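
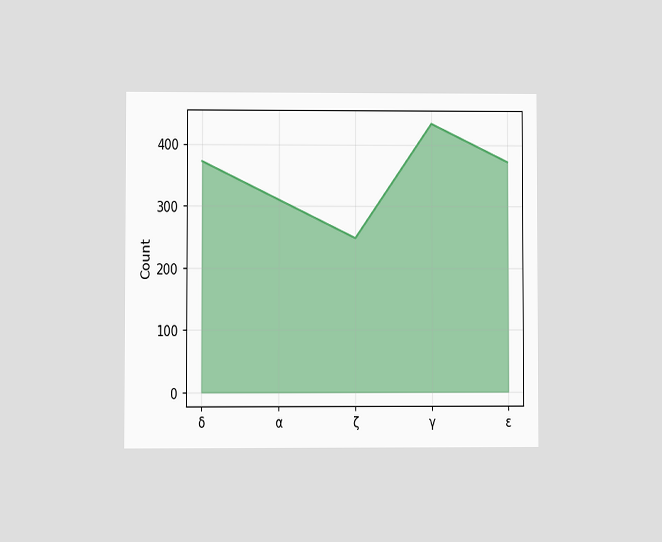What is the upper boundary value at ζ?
248

The chart is viewed at a slight angle. At ζ the upper boundary is at 248.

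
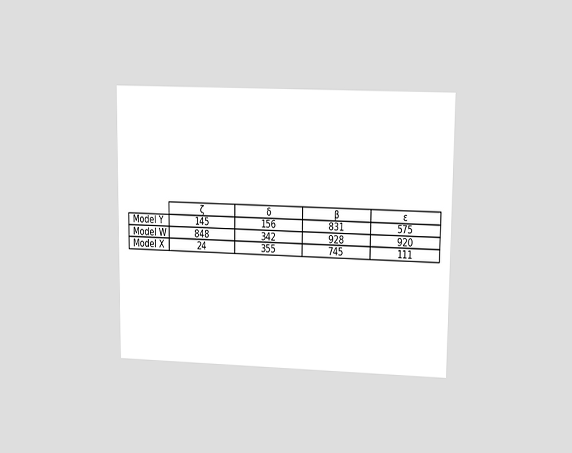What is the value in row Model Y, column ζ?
145

The chart is viewed at a slight angle. The (Model Y, ζ) cell reads 145.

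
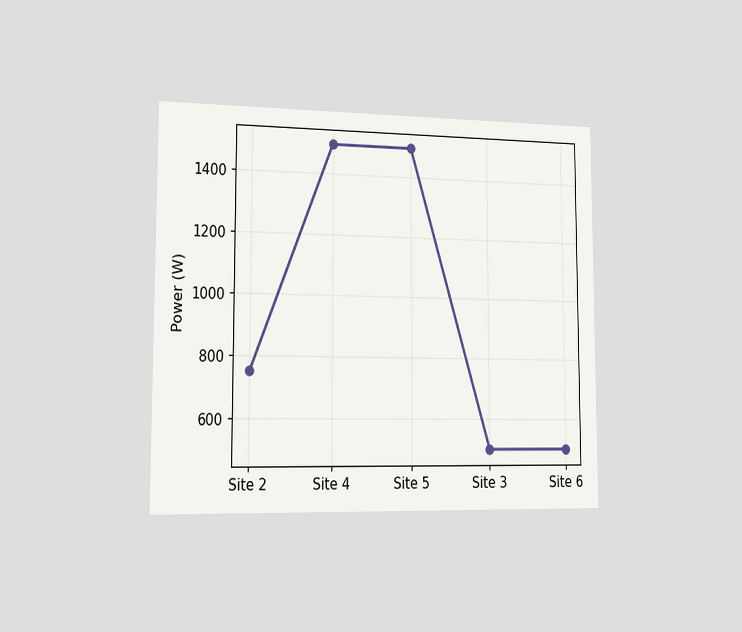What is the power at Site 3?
500W

The chart is viewed slightly from the left. At Site 3, the line is at 500W.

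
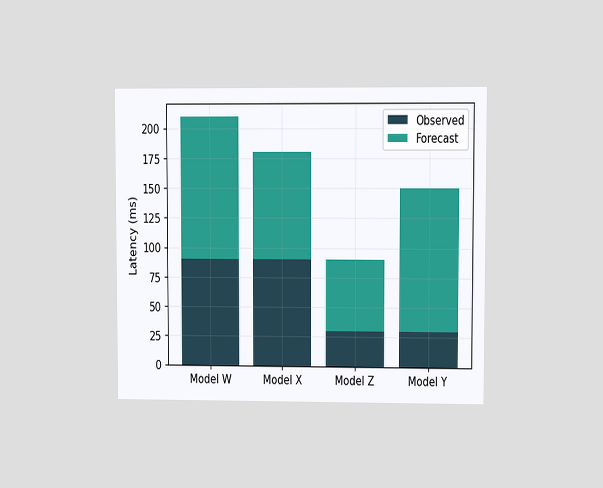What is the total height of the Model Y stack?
The chart is viewed at a slight angle. The Model Y stack's top reaches 150ms on the y-axis.

150ms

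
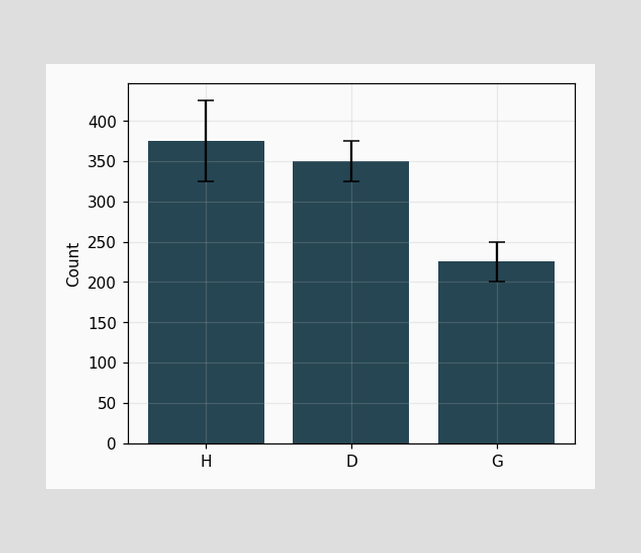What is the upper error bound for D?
The D bar's upper whisker reaches 375.

375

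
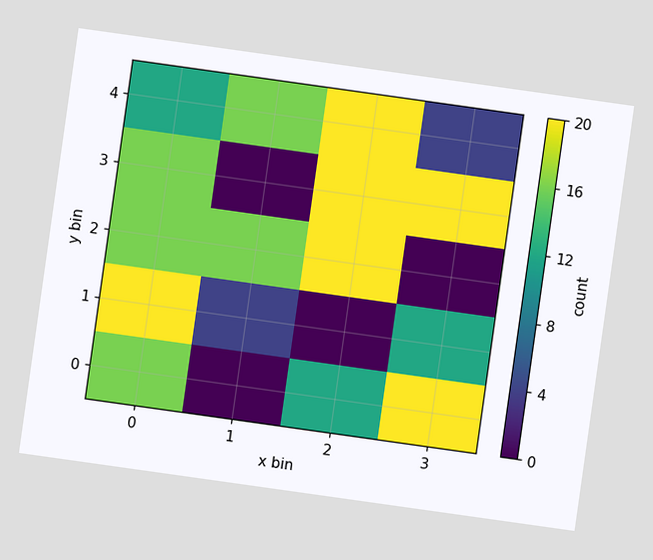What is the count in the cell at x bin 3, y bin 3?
20

The chart is tilted about 8° clockwise. Matching the cell (3, 3) against the colorbar gives 20.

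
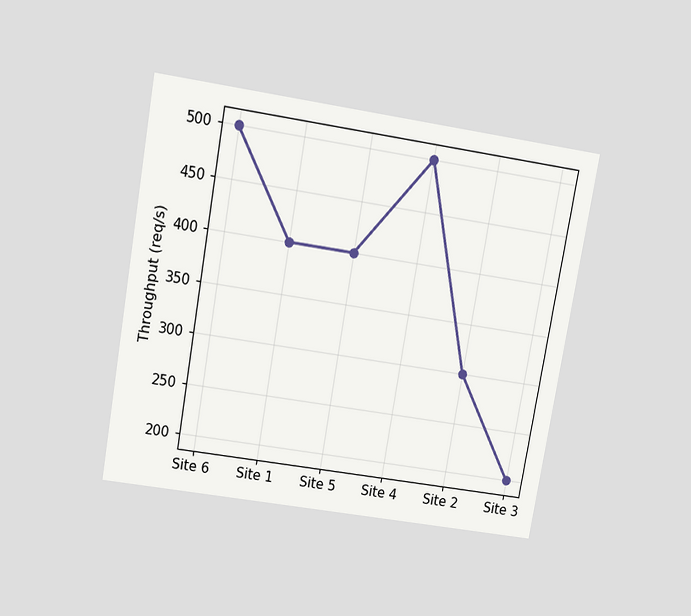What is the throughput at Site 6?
The chart is tilted about 10° clockwise and viewed slightly from above. At Site 6, the line is at 500req/s.

500req/s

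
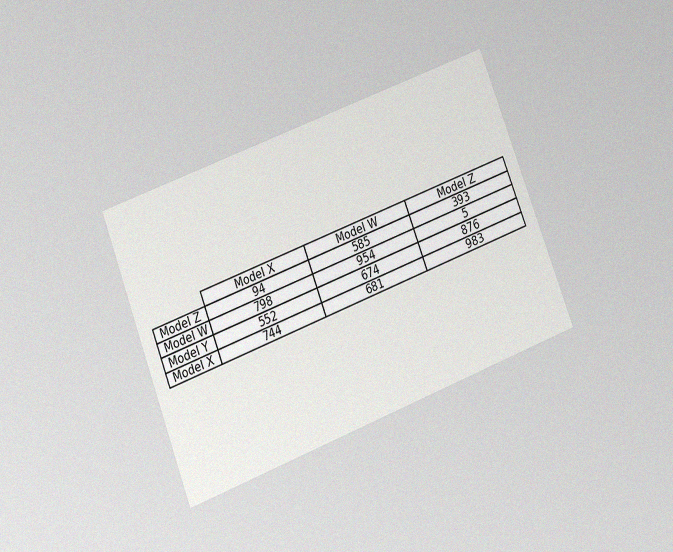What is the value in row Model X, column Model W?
The chart is tilted about 21° counter-clockwise and viewed slightly from below, with some photo noise. The (Model X, Model W) cell reads 681.

681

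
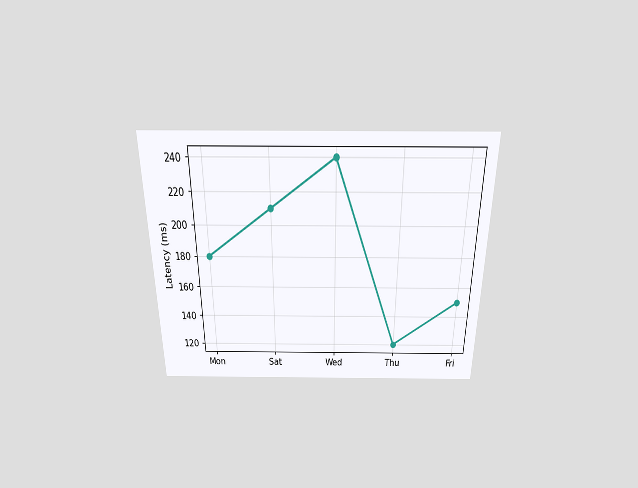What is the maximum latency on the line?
The chart is viewed slightly from above. The highest point is at Wed, and reading across to the y-axis gives 240ms.

240ms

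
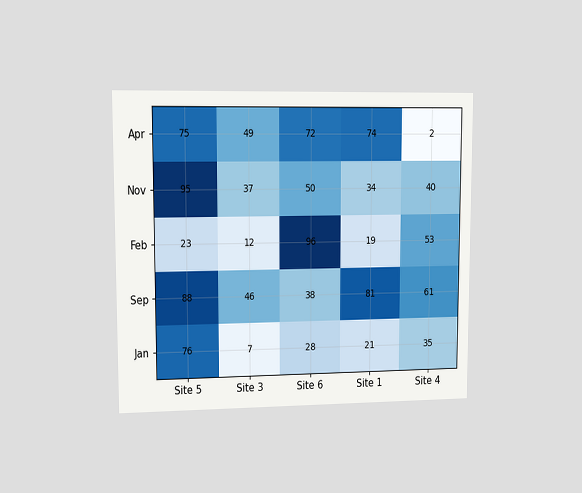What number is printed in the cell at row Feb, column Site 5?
The chart is viewed at a slight angle. The (Feb, Site 5) cell reads 23.

23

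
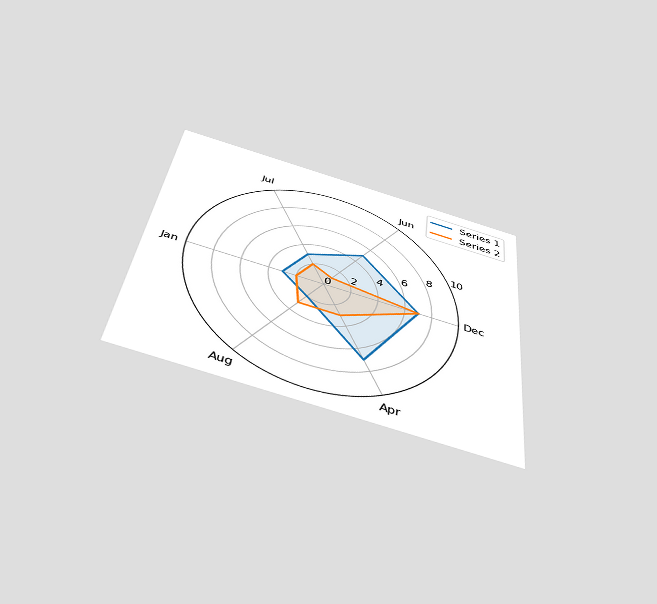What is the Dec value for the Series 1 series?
The chart is tilted about 6° clockwise and viewed slightly from below. On the Dec axis, Series 1 reaches 7.

7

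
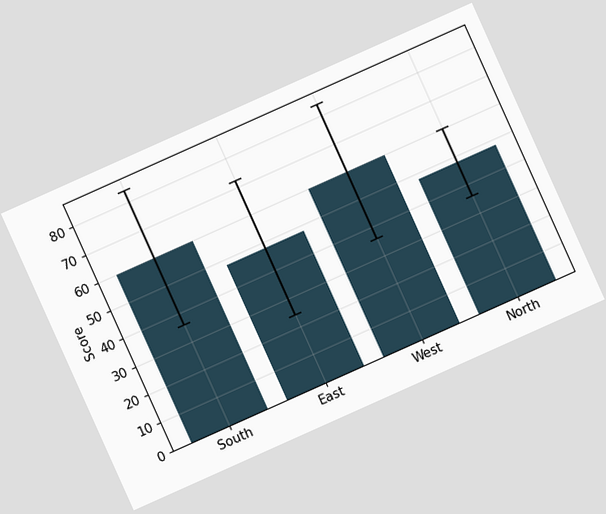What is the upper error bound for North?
60

The chart is tilted about 24° counter-clockwise. The North bar's upper whisker reaches 60.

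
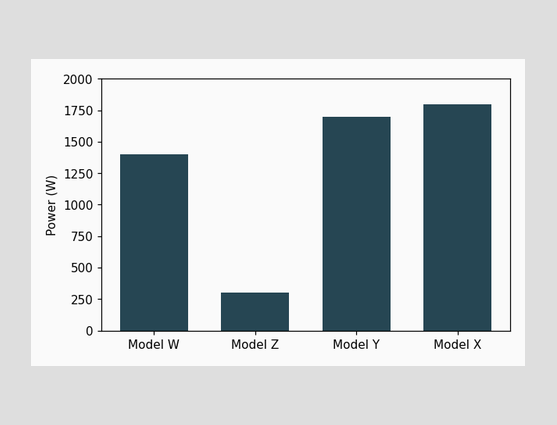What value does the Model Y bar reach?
1700W

Reading along the chart's y-axis, the Model Y bar reaches 1700W.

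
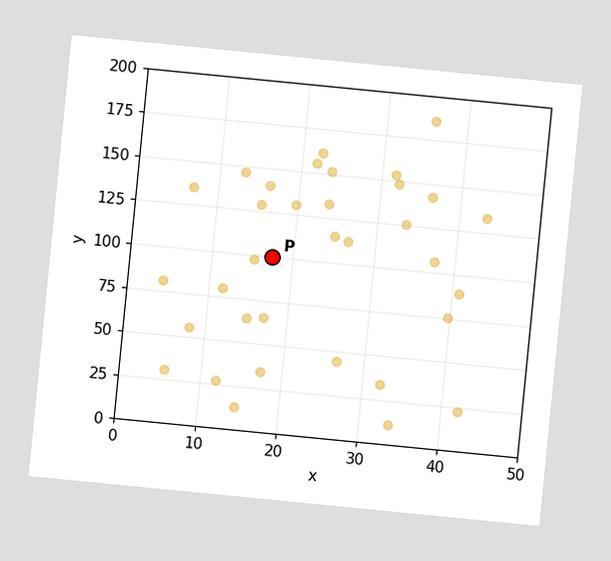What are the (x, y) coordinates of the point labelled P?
(17.5, 100)

The chart is tilted about 6° clockwise. Following the gridlines from P to each axis, P sits at (17.5, 100).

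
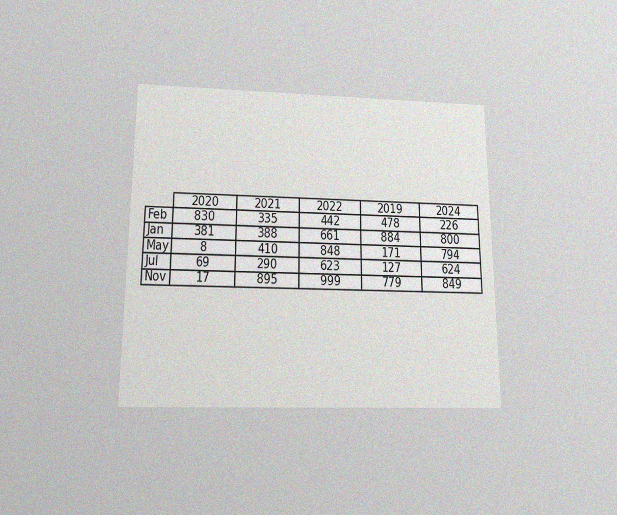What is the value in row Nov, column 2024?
849

The chart is viewed slightly from below, with some photo noise. The (Nov, 2024) cell reads 849.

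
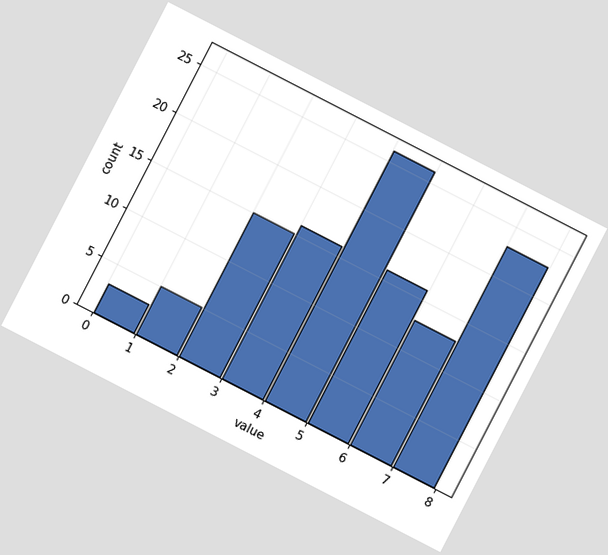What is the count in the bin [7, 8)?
The chart is tilted about 27° clockwise. The [7, 8) bin has height 23.

23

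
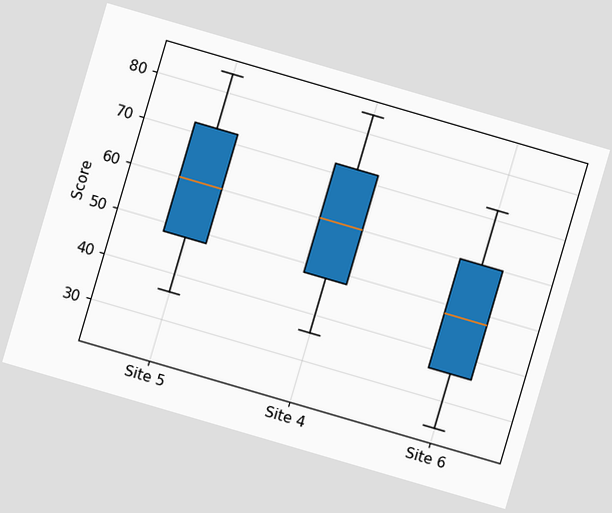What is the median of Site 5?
60

The chart is tilted about 16° clockwise. The median line in the Site 5 box sits at 60.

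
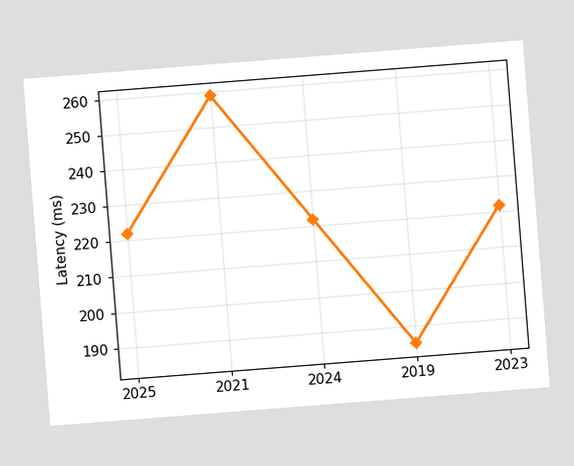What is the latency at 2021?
259ms

The chart is tilted about 4° counter-clockwise. At 2021, the line is at 259ms.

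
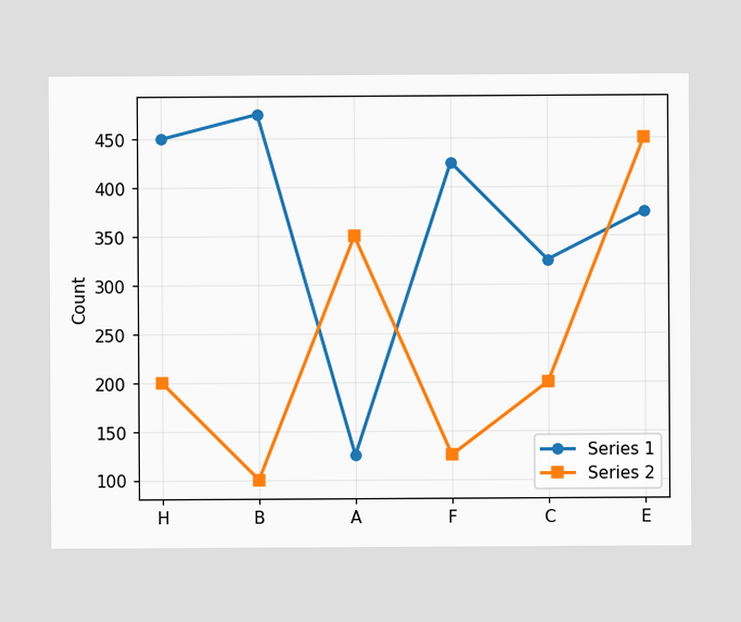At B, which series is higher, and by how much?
At B, Series 1 sits above the other line by 375.

Series 1, by 375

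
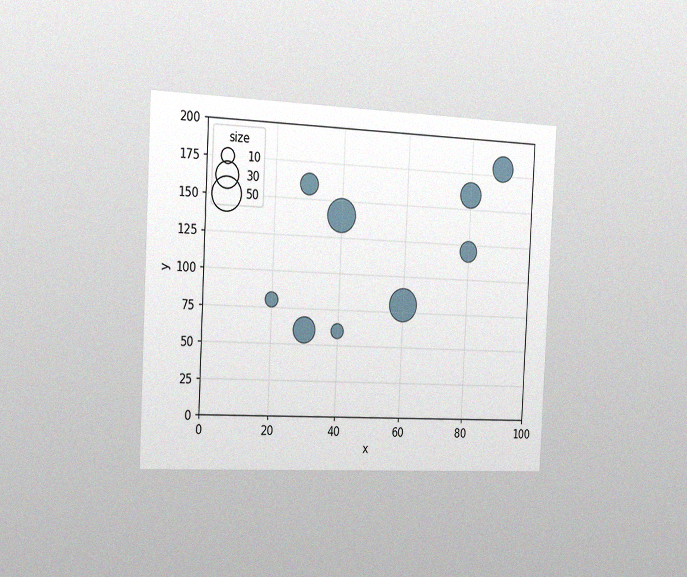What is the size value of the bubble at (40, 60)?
10

The chart is tilted about 3° clockwise and viewed slightly from the left, with some photo noise. Matching the bubble at (40, 60) against the size legend gives 10.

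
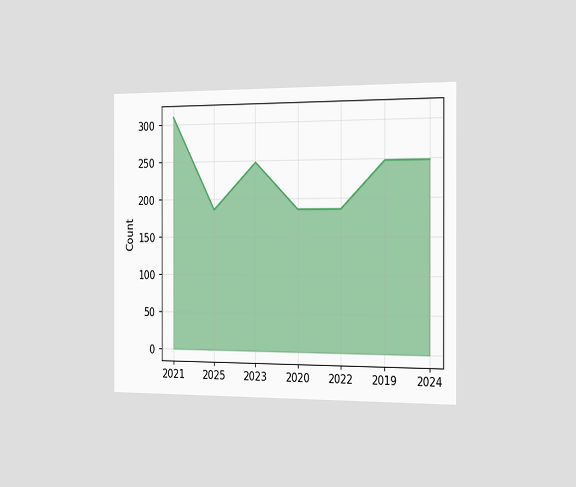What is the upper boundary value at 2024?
The chart is viewed slightly from the right. At 2024 the upper boundary is at 248.

248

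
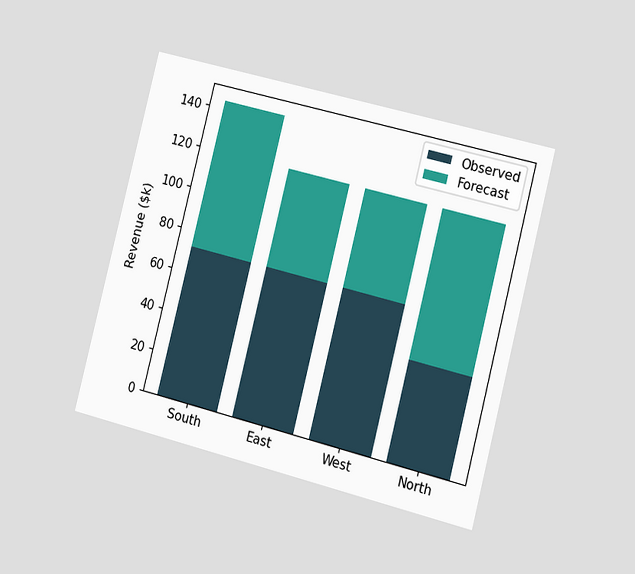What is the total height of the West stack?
$120k

The chart is tilted about 14° clockwise and viewed slightly from the right. The West stack's top reaches $120k on the y-axis.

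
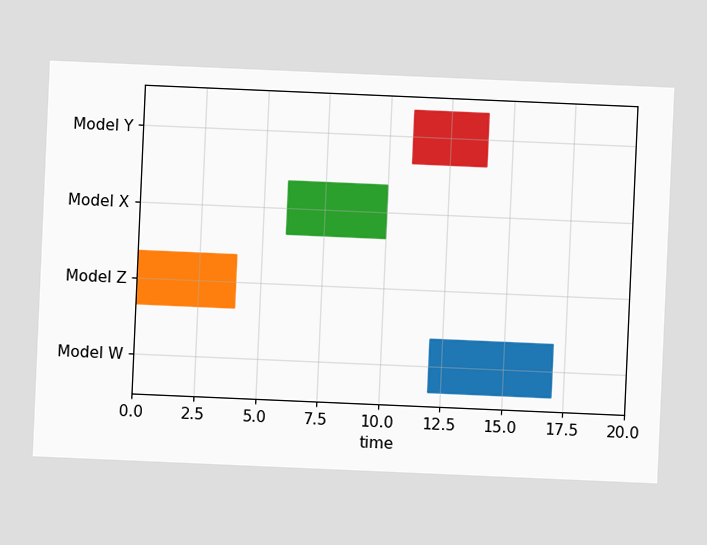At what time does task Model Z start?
The chart is tilted about 2° clockwise. The Model Z bar begins at t=0.

0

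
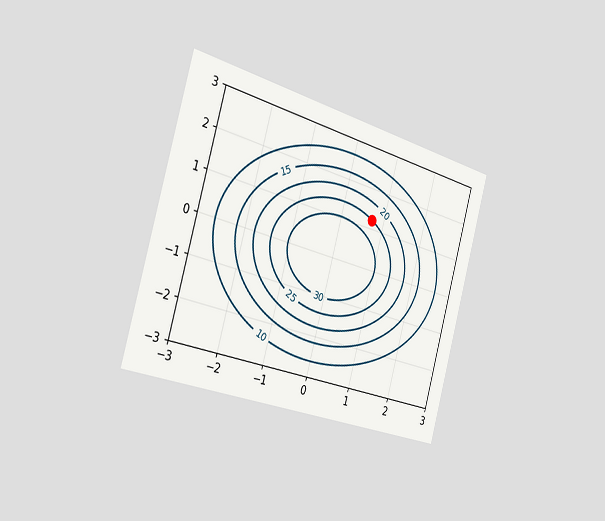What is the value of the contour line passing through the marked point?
The chart is tilted about 16° clockwise and viewed slightly from the left. The marked point sits on the contour labelled 25.

25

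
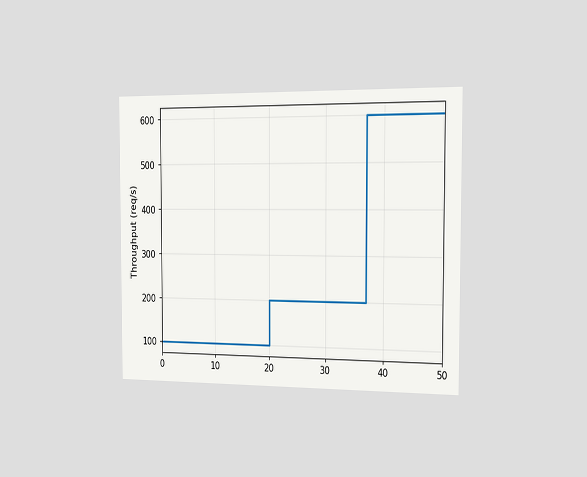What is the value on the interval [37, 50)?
The chart is viewed slightly from the right. On [37, 50) the step sits at 600req/s.

600req/s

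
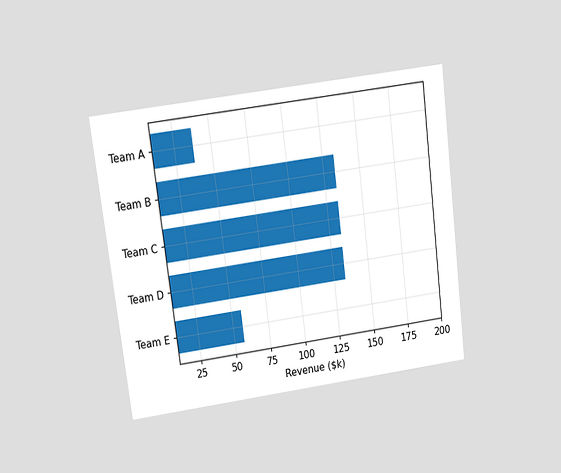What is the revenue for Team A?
$38k

The chart is tilted about 7° counter-clockwise and viewed at a slight angle. Reading along the chart's x-axis, the Team A bar reaches $38k.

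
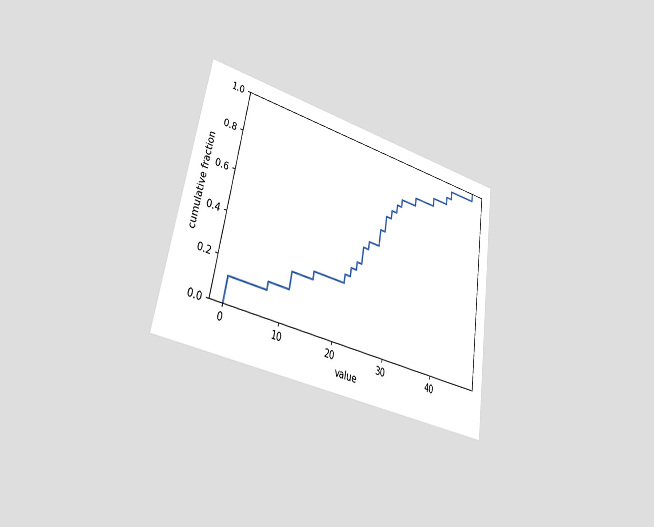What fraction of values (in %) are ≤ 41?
The chart is tilted about 9° clockwise and viewed slightly from the left. At x=41 the ECDF step is at 92%.

92%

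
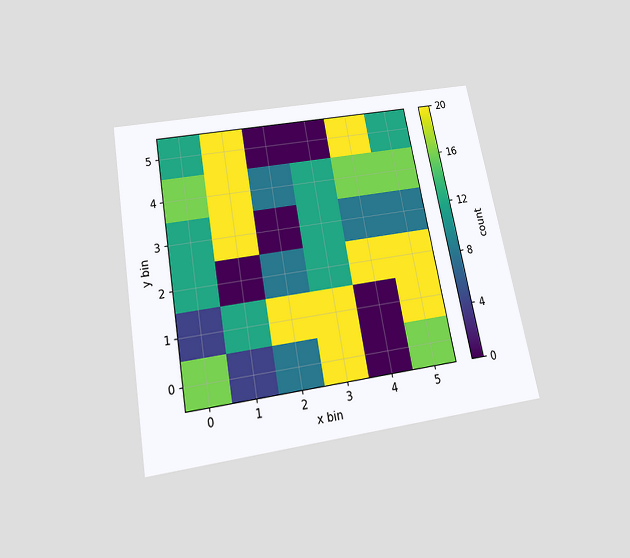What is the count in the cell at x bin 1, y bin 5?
20

The chart is tilted about 10° counter-clockwise and viewed slightly from below. Matching the cell (1, 5) against the colorbar gives 20.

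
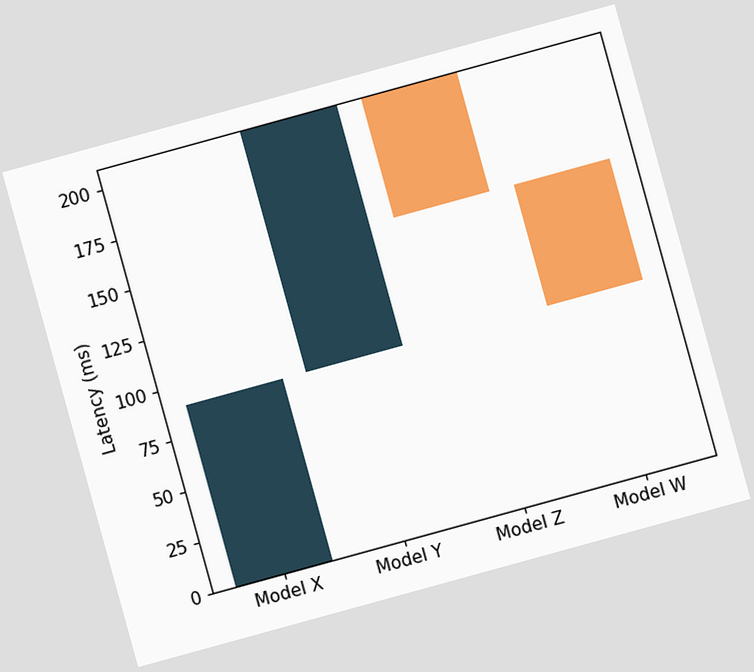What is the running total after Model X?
The chart is tilted about 15° counter-clockwise. After Model X the running total reaches 90ms.

90ms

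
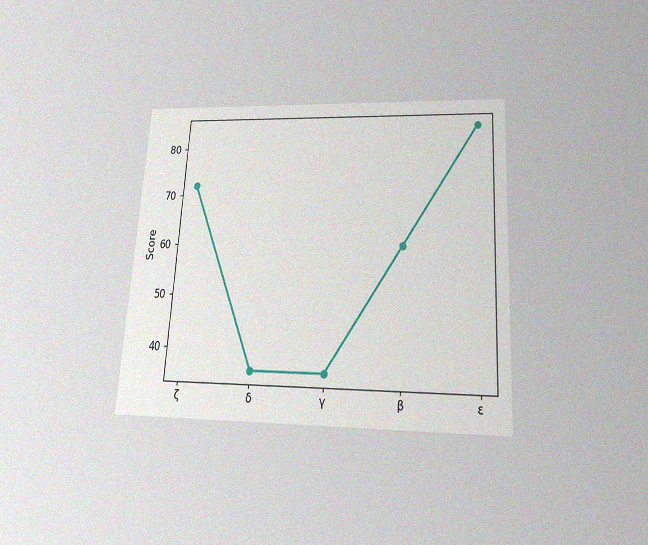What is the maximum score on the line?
84

The chart is tilted about 4° clockwise and viewed slightly from below, with some photo noise. The highest point is at ε, and reading across to the y-axis gives 84.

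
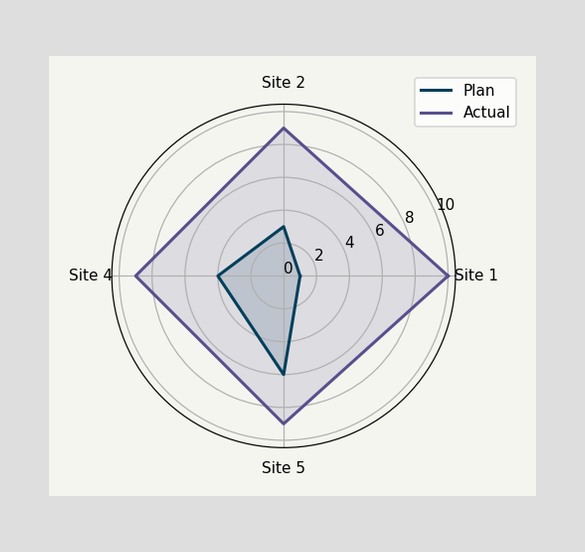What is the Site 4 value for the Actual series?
On the Site 4 axis, Actual reaches 9.

9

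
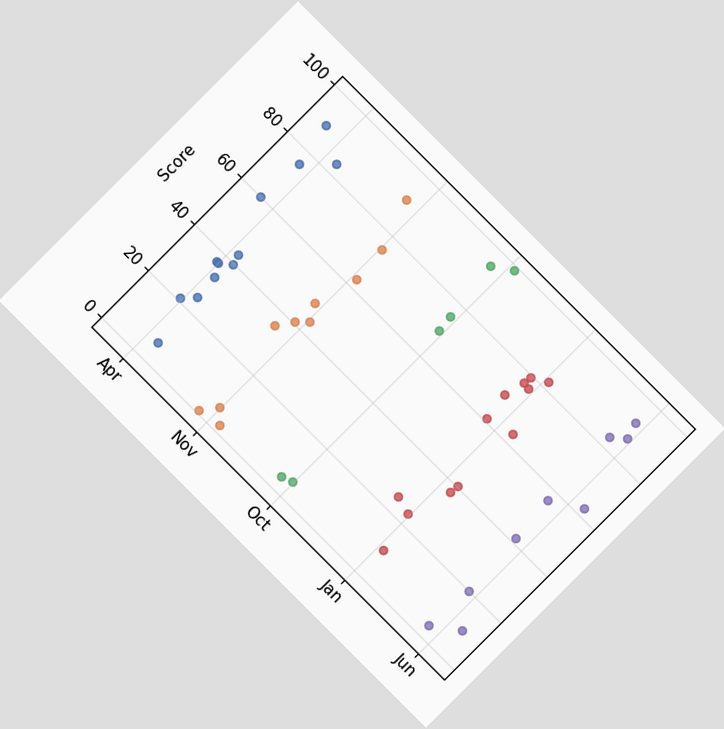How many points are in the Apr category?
12

The chart is tilted about 45° clockwise. Counting the markers in the Apr column gives 12.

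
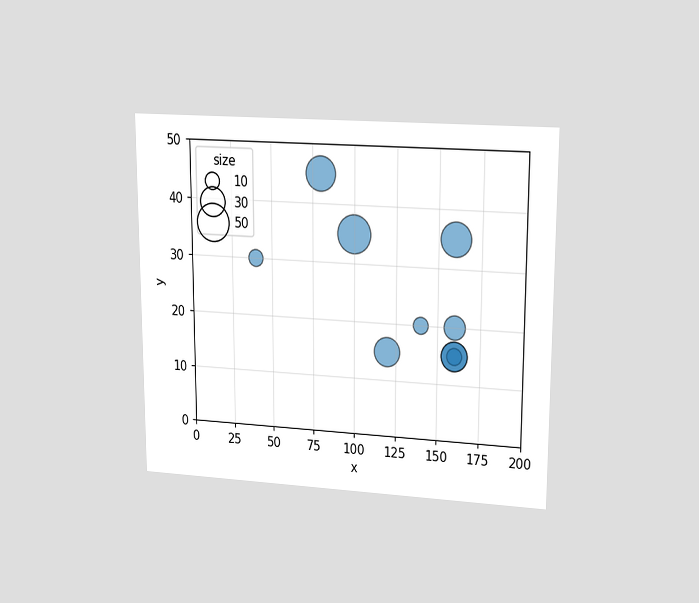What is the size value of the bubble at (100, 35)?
50

The chart is viewed at a slight angle. Matching the bubble at (100, 35) against the size legend gives 50.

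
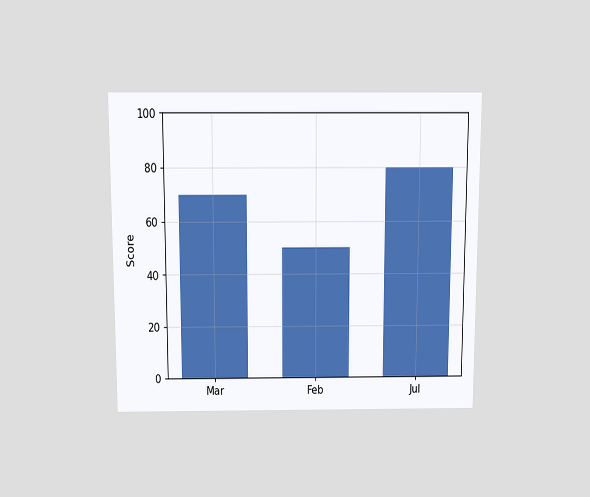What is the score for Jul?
The chart is viewed slightly from above. Reading along the chart's y-axis, the Jul bar reaches 80.

80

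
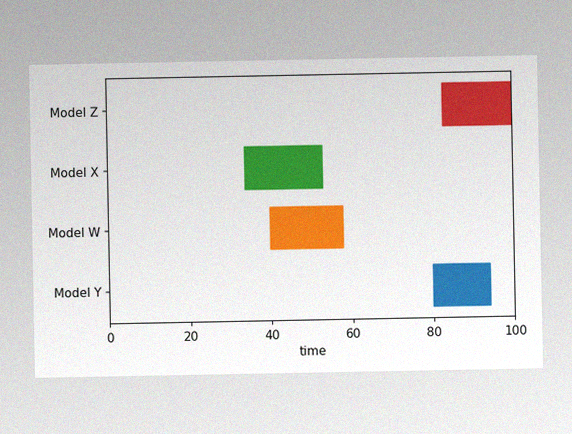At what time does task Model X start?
The image has some photo noise and uneven lighting. The Model X bar begins at t=34.

34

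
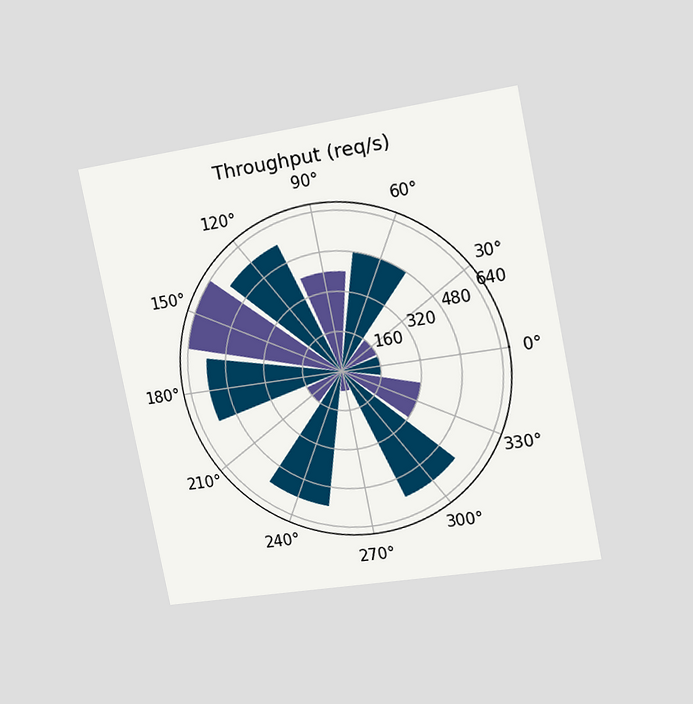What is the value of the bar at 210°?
The chart is tilted about 11° counter-clockwise and viewed slightly from the right. The bar at 210° reaches 160req/s on the radial axis.

160req/s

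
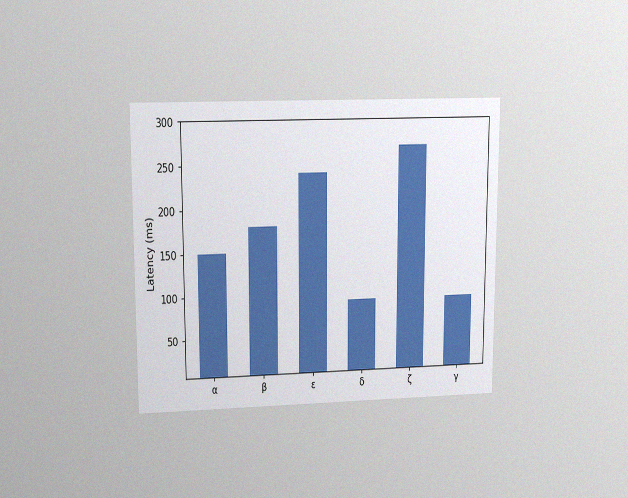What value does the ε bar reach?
240ms

The chart is viewed at a slight angle, with some photo noise. Reading along the chart's y-axis, the ε bar reaches 240ms.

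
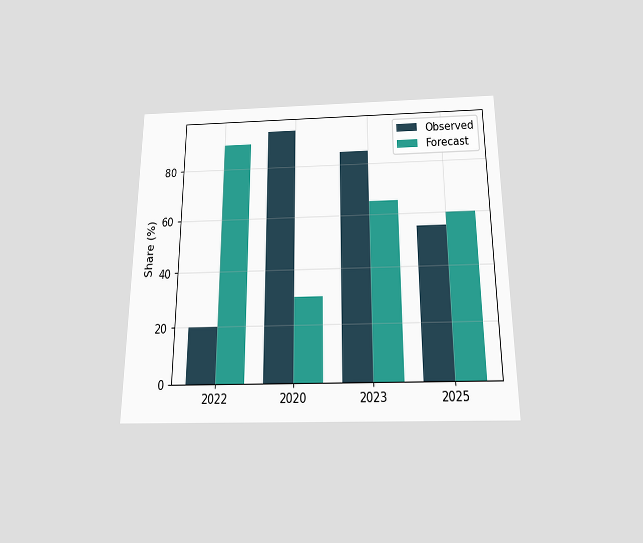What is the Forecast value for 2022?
90%

The chart is viewed slightly from below. The Forecast bar at 2022 reaches 90% on the y-axis.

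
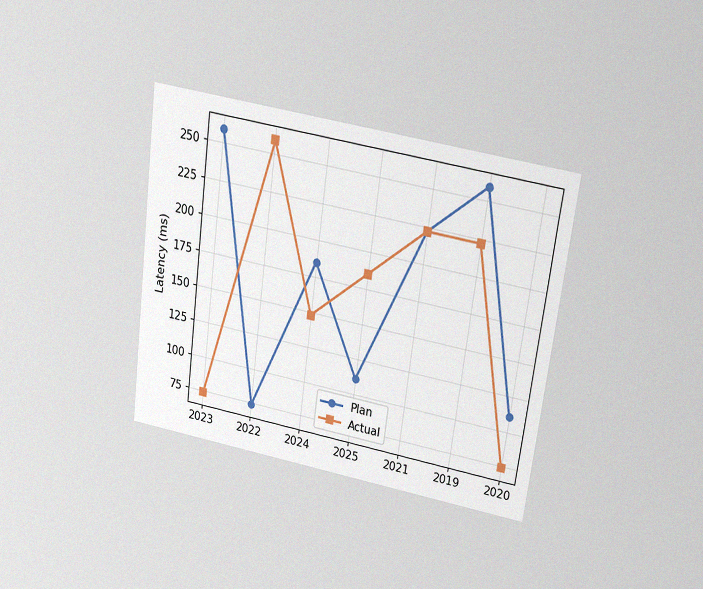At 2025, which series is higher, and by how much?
The chart is tilted about 7° clockwise and viewed slightly from above, with some photo noise. At 2025, Actual sits above the other line by 74ms.

Actual, by 74ms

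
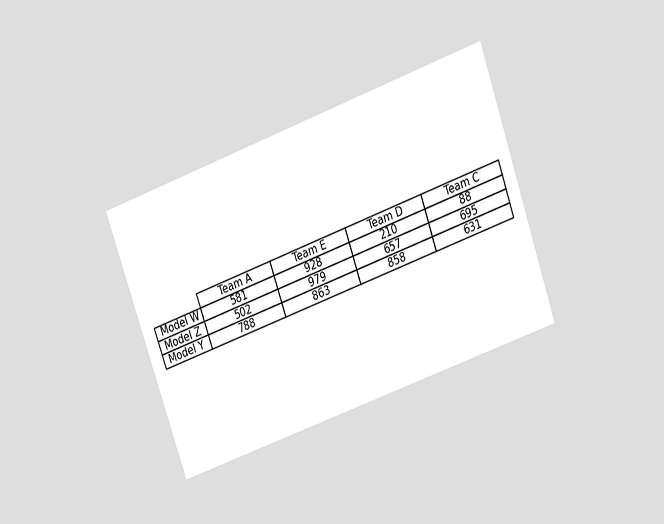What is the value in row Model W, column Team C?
88

The chart is tilted about 20° counter-clockwise and viewed slightly from above. The (Model W, Team C) cell reads 88.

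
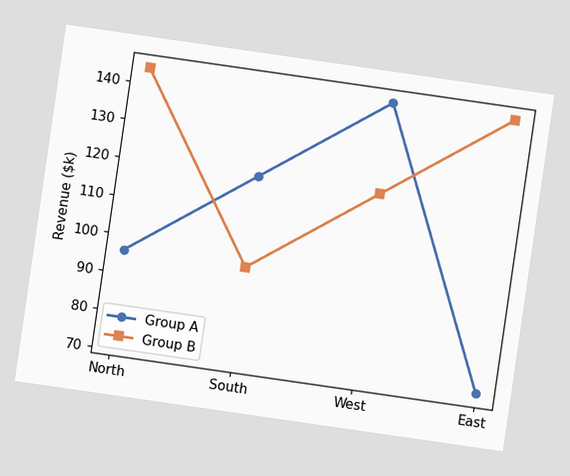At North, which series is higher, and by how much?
Group B, by $48k

The chart is tilted about 8° clockwise. At North, Group B sits above the other line by $48k.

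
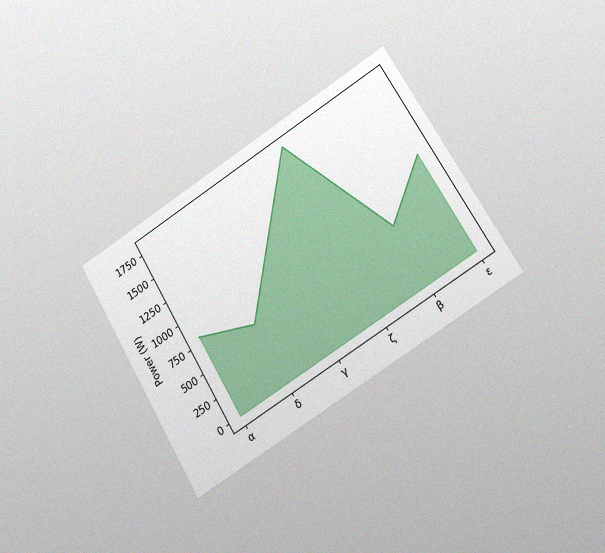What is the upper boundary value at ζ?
The chart is tilted about 31° counter-clockwise and viewed slightly from the right, with some photo noise. At ζ the upper boundary is at 1800W.

1800W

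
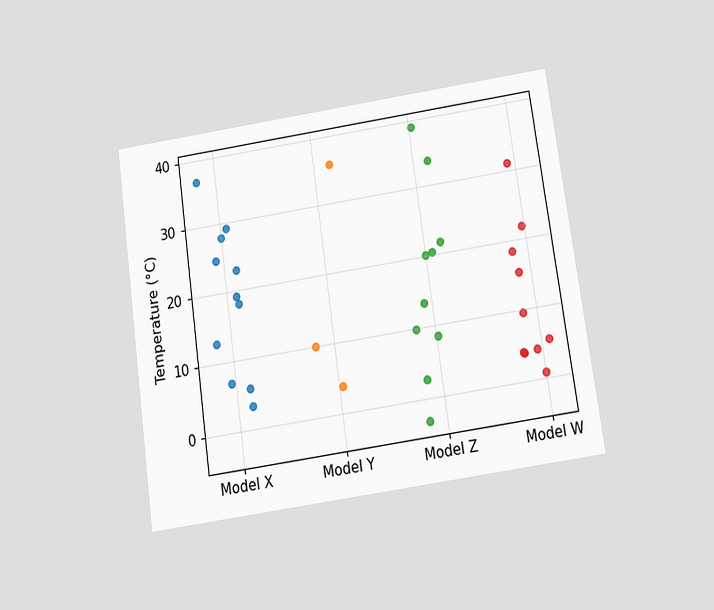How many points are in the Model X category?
The chart is tilted about 8° counter-clockwise and viewed slightly from below. Counting the markers in the Model X column gives 11.

11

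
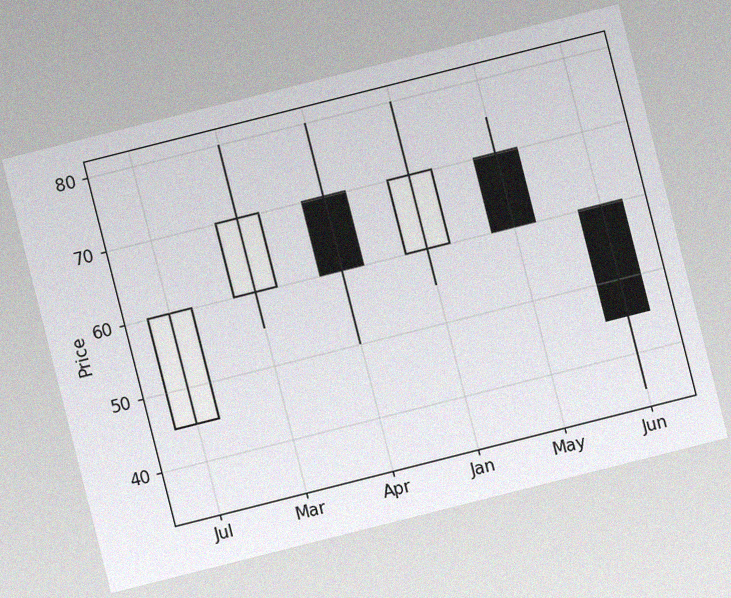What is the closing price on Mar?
70

The chart is tilted about 14° counter-clockwise, with some photo noise. The Mar candle closes at 70.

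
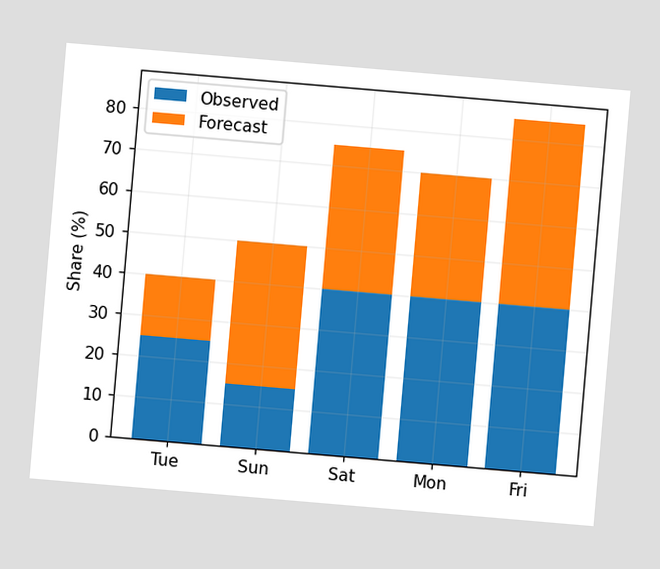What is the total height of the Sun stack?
50%

The chart is tilted about 5° clockwise. The Sun stack's top reaches 50% on the y-axis.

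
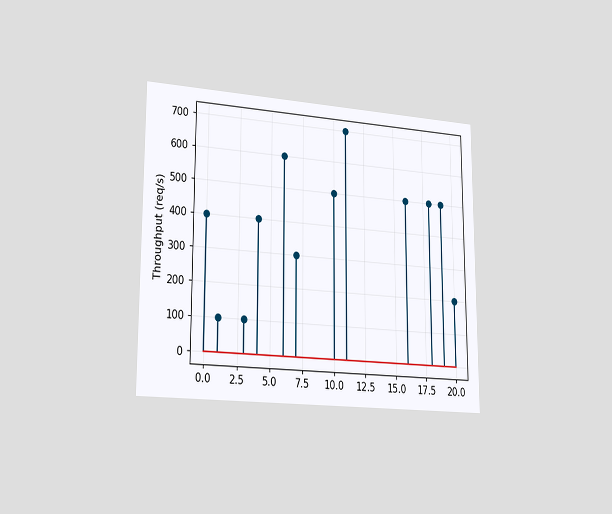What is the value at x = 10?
500req/s

The chart is viewed slightly from the left. The stem at x=10 reaches 500req/s.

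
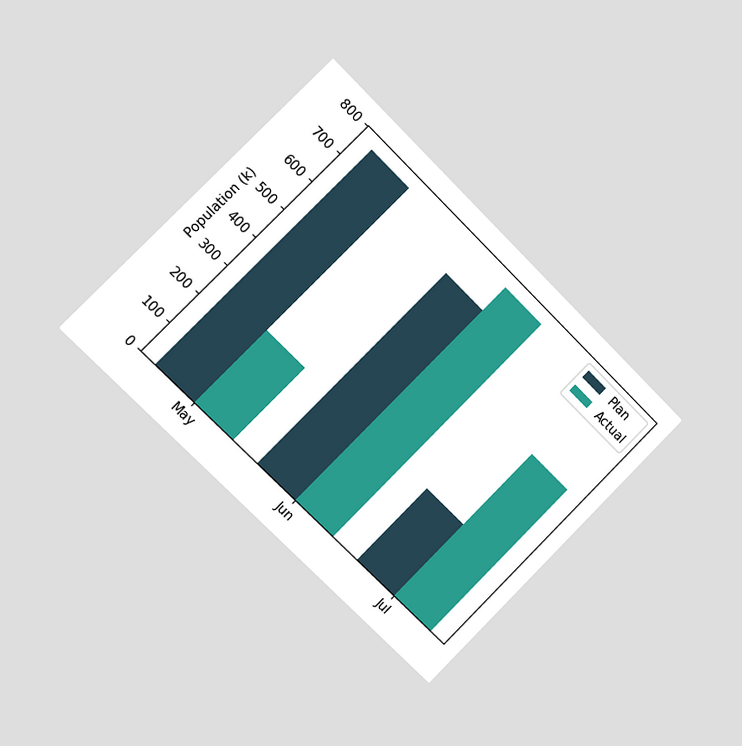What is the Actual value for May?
255k

The chart is tilted about 45° clockwise and viewed slightly from the left. The Actual bar at May reaches 255k on the y-axis.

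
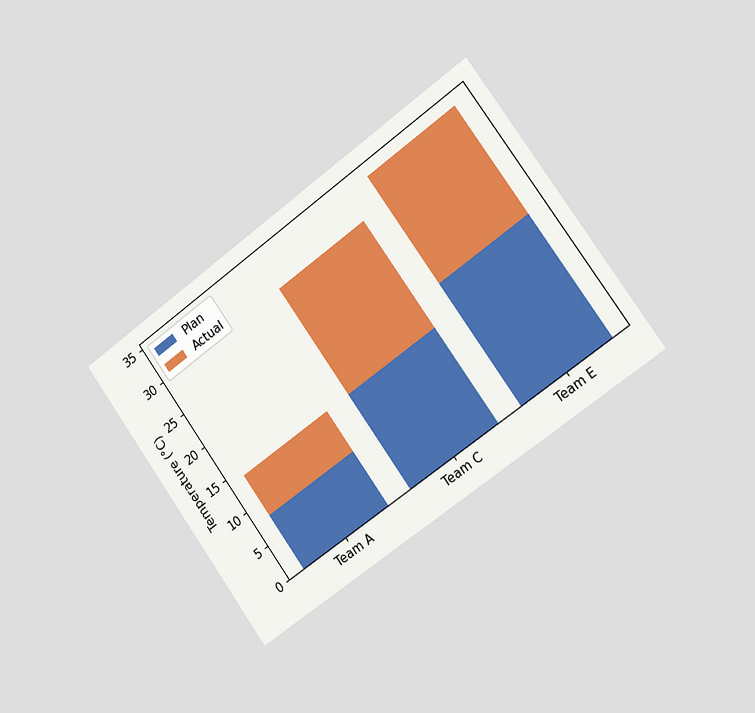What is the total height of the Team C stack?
The chart is tilted about 36° counter-clockwise and viewed slightly from the right. The Team C stack's top reaches 30°C on the y-axis.

30°C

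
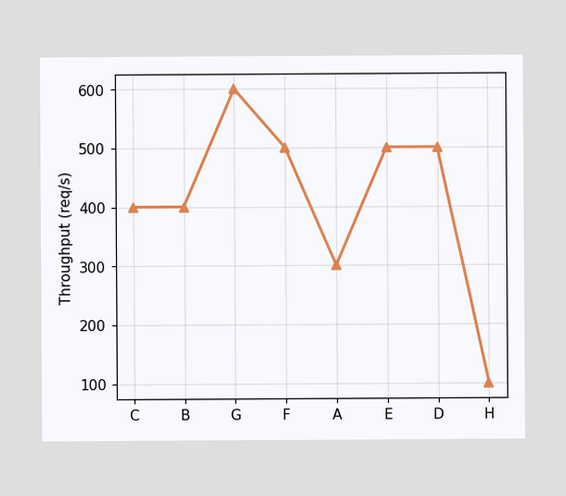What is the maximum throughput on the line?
The highest point is at G, and reading across to the y-axis gives 600req/s.

600req/s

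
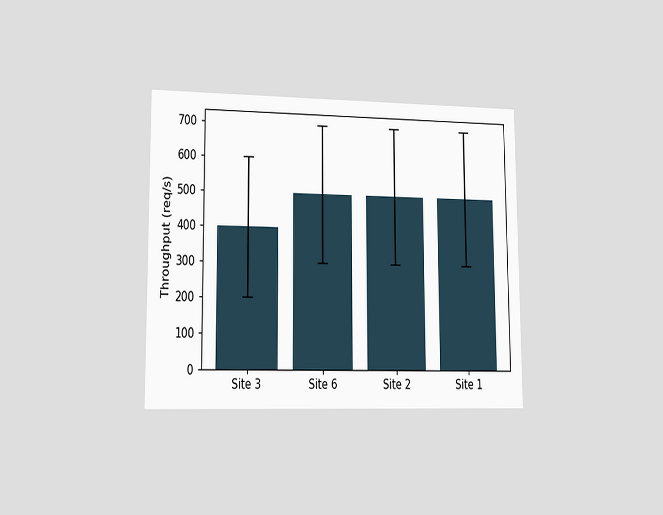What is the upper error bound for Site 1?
700req/s

The chart is viewed slightly from the left. The Site 1 bar's upper whisker reaches 700req/s.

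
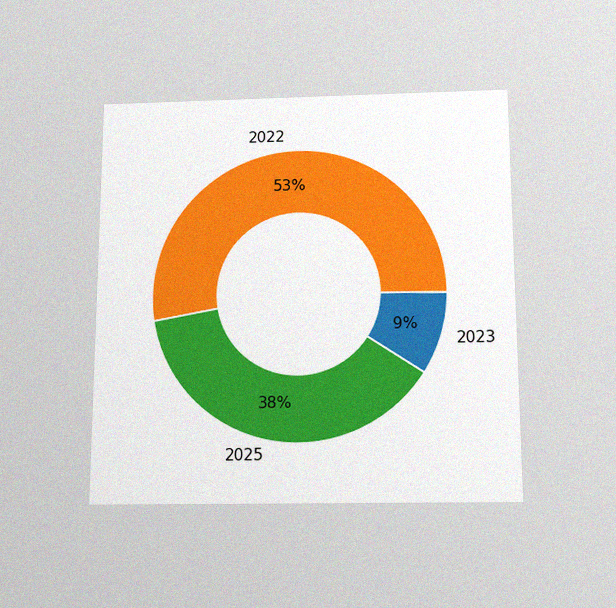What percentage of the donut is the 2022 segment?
The chart is viewed slightly from below, with some photo noise. The 2022 segment takes up 53% of the ring.

53%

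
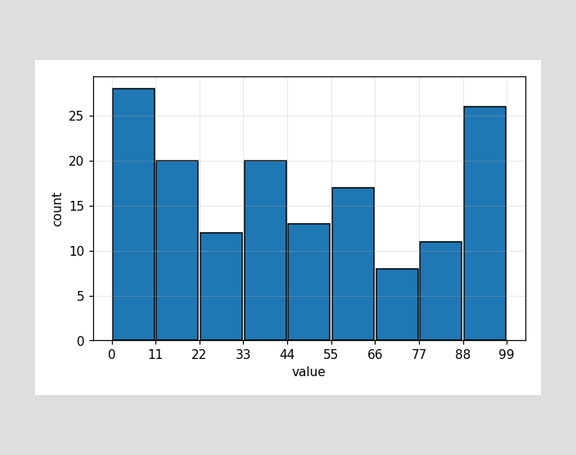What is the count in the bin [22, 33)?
The [22, 33) bin has height 12.

12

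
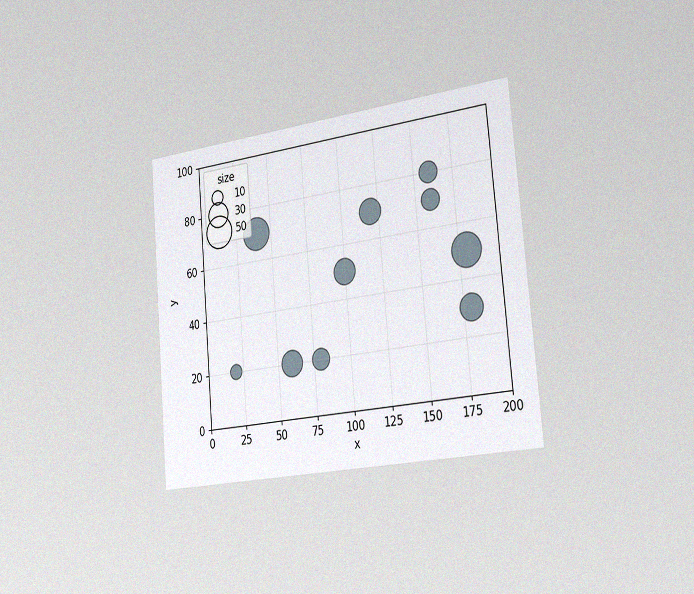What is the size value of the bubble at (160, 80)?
20

The chart is tilted about 5° counter-clockwise and viewed slightly from the right, with some photo noise. Matching the bubble at (160, 80) against the size legend gives 20.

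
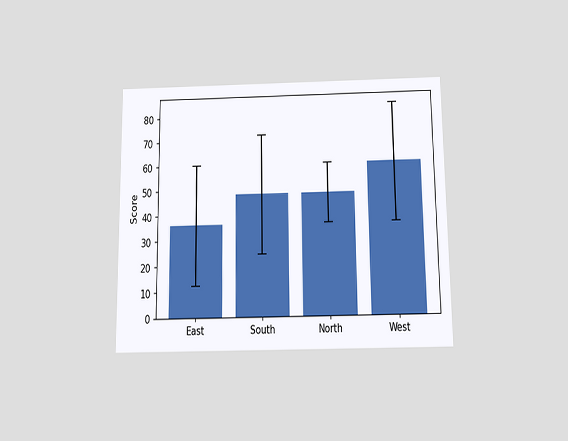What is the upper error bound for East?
The chart is viewed slightly from below. The East bar's upper whisker reaches 60.

60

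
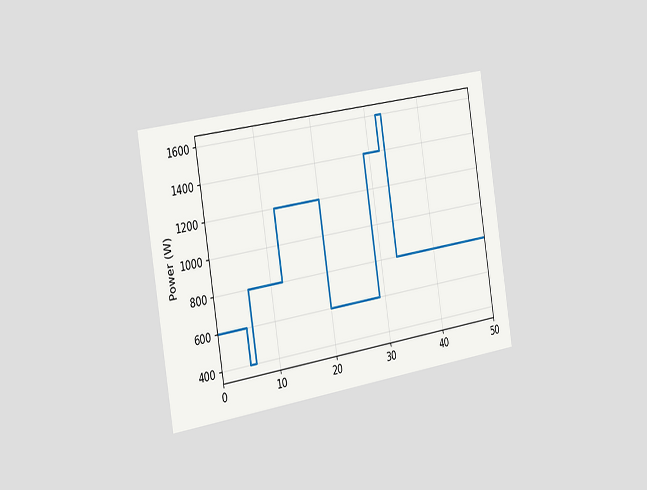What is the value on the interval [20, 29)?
600W

The chart is tilted about 9° counter-clockwise and viewed slightly from the left. On [20, 29) the step sits at 600W.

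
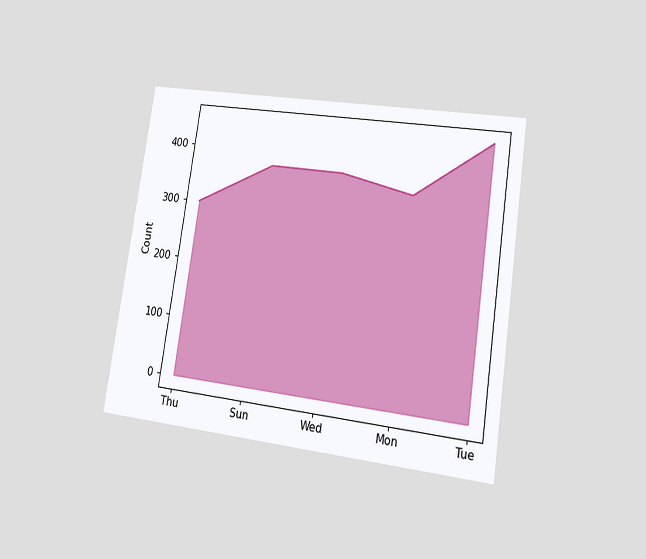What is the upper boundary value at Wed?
375

The chart is tilted about 8° clockwise and viewed at a slight angle. At Wed the upper boundary is at 375.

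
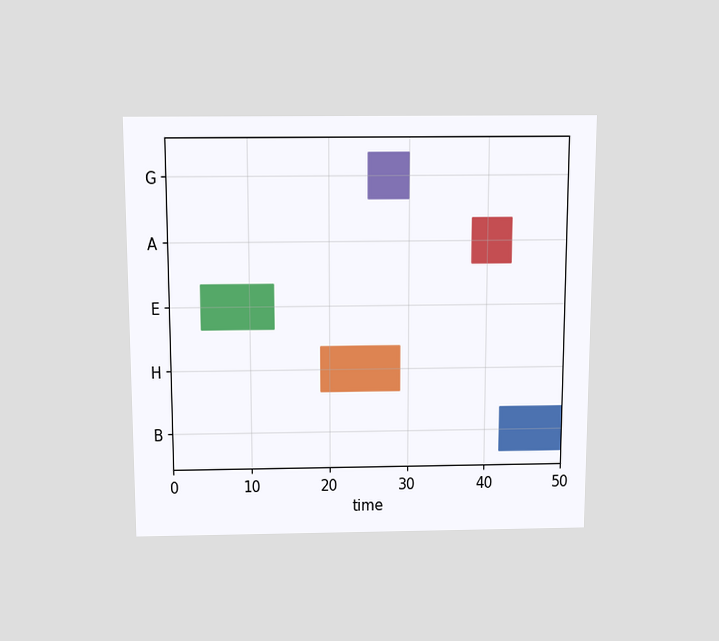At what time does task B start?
The chart is viewed slightly from above. The B bar begins at t=42.

42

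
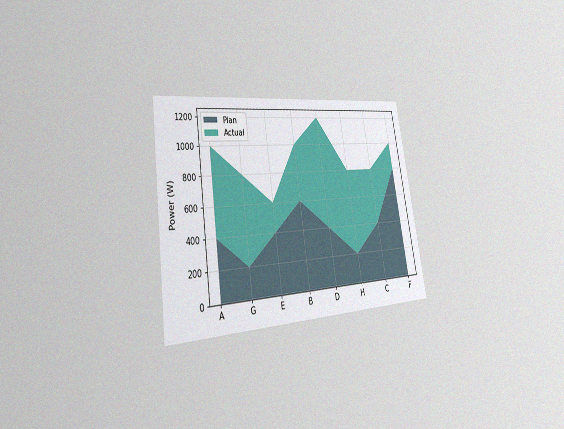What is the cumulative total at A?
The chart is tilted about 9° counter-clockwise and viewed slightly from the left, with some photo noise. The stacked total at A reaches 1000W.

1000W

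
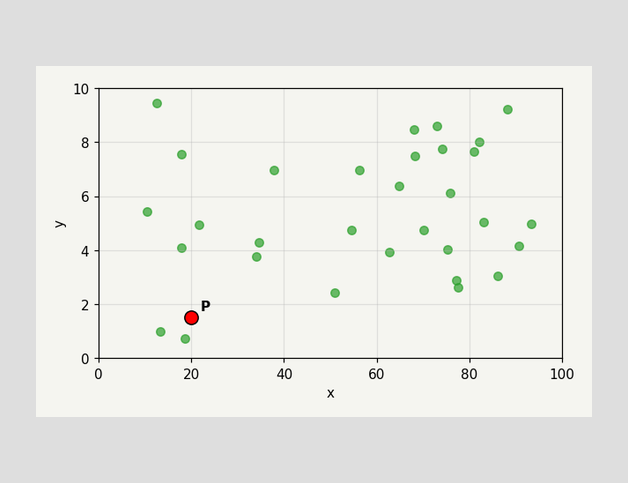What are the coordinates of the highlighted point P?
(20, 1.5)

Following the gridlines from P to each axis, P sits at (20, 1.5).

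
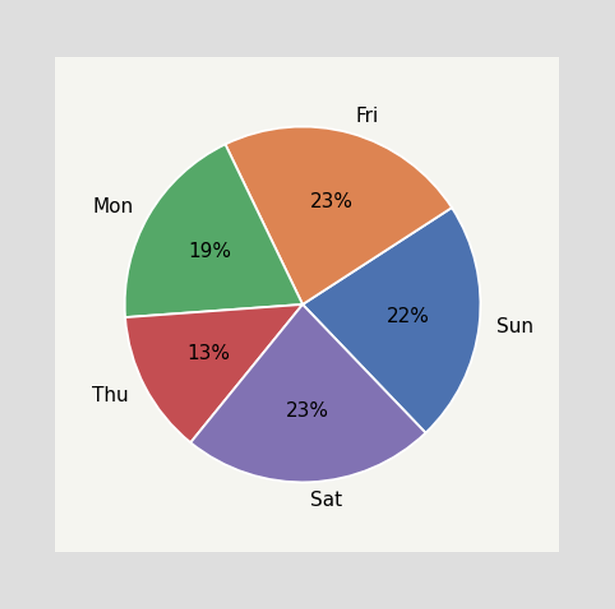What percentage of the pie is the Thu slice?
13%

The Thu slice takes up 13% of the pie.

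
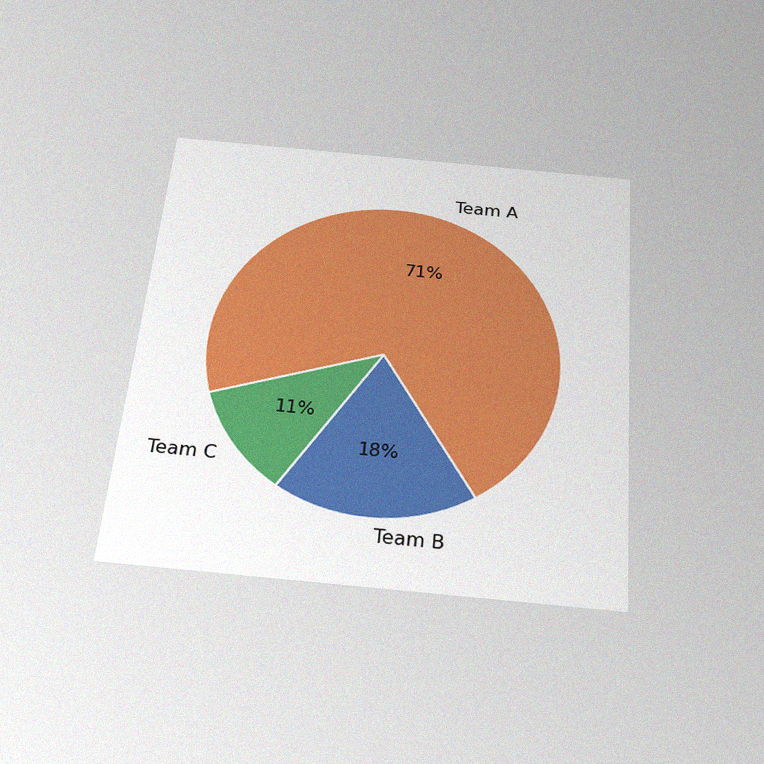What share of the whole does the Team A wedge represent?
The chart is tilted about 5° clockwise and viewed slightly from below, with some photo noise. The Team A slice takes up 71% of the pie.

71%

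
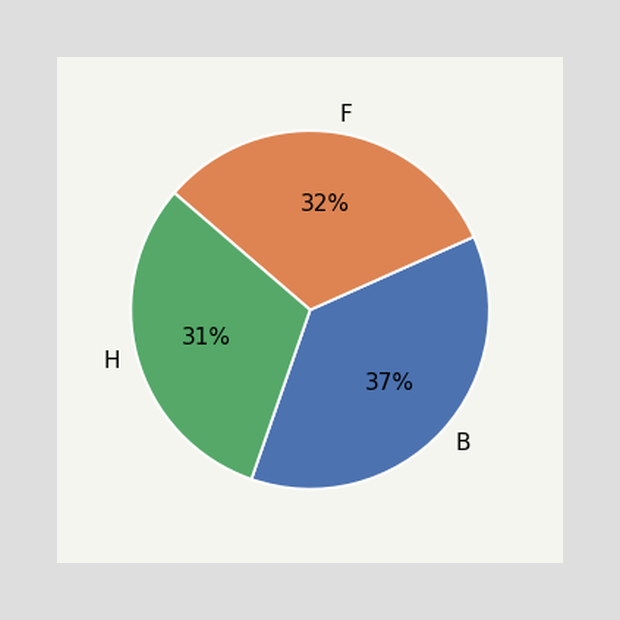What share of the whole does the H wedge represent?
31%

The H slice takes up 31% of the pie.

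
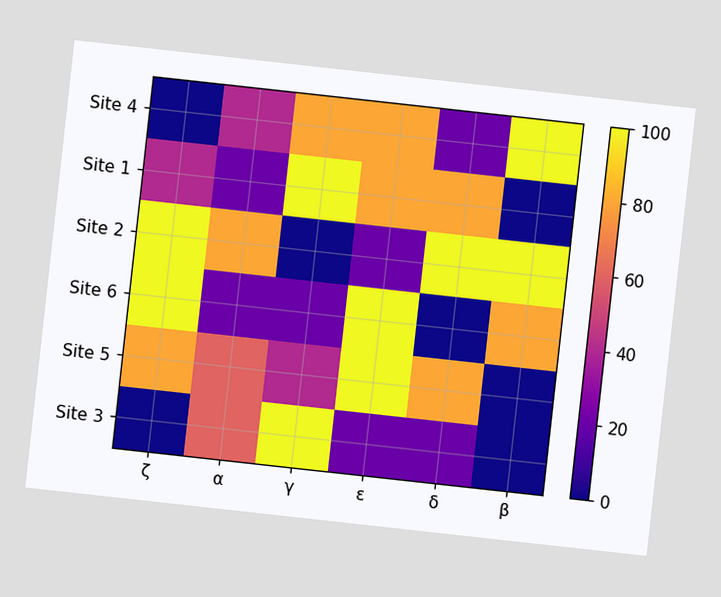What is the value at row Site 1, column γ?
100

The chart is tilted about 6° clockwise. Matching cell (Site 1, γ) against the colorbar gives 100.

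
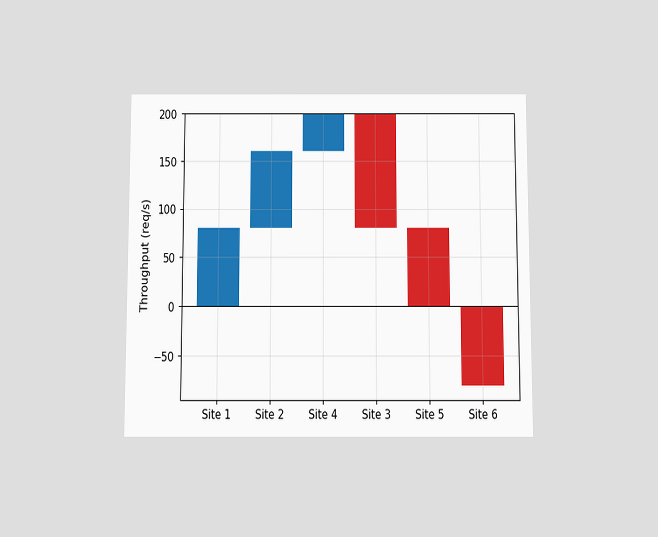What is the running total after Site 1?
80req/s

The chart is viewed slightly from below. After Site 1 the running total reaches 80req/s.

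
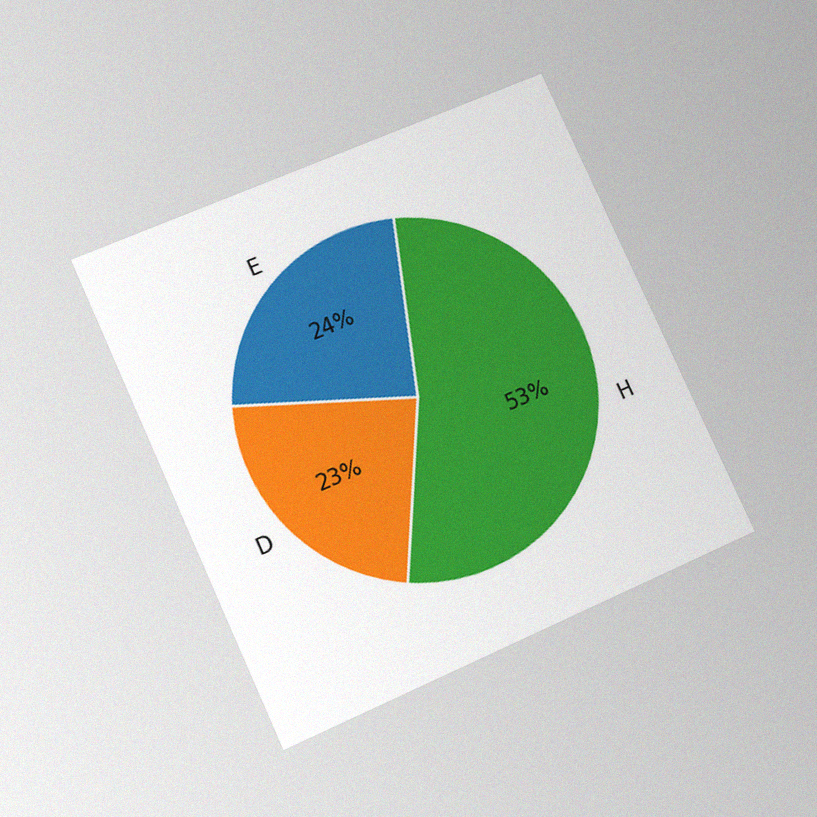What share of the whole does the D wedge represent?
23%

The chart is tilted about 24° counter-clockwise and viewed at a slight angle, with some photo noise. The D slice takes up 23% of the pie.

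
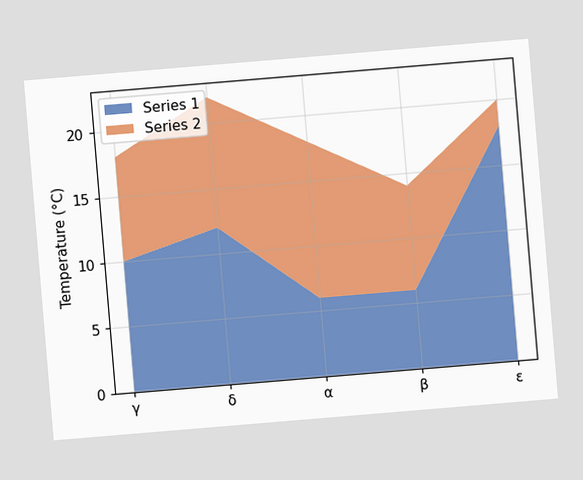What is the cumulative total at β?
The chart is tilted about 5° counter-clockwise. The stacked total at β reaches 14°C.

14°C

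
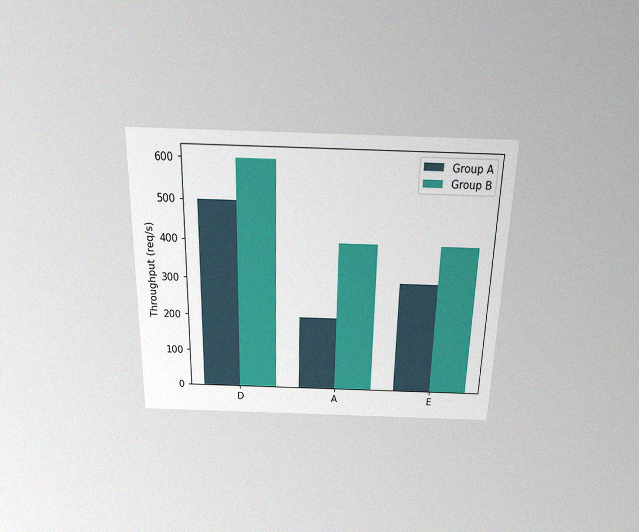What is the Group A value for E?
The chart is viewed slightly from above, with some photo noise. The Group A bar at E reaches 300req/s on the y-axis.

300req/s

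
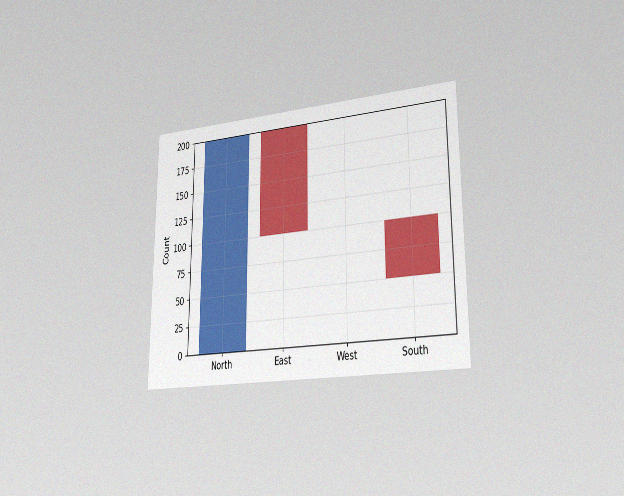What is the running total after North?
200

The chart is viewed slightly from the right, with some photo noise. After North the running total reaches 200.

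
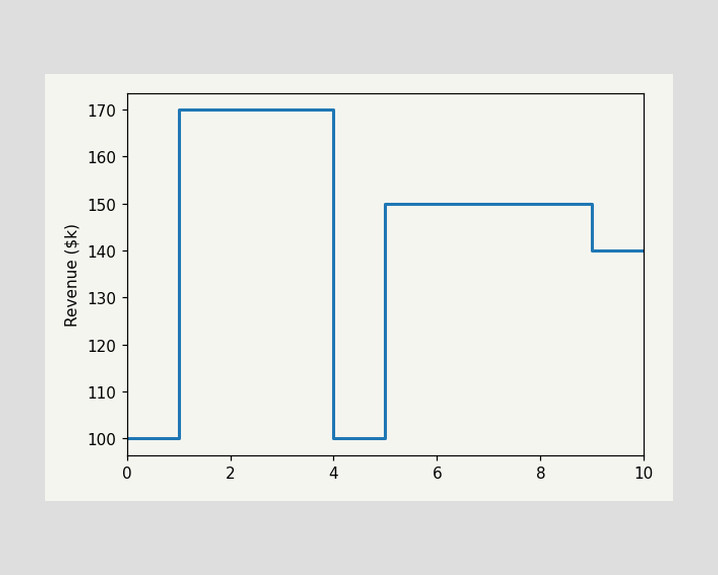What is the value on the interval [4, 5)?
$100k

On [4, 5) the step sits at $100k.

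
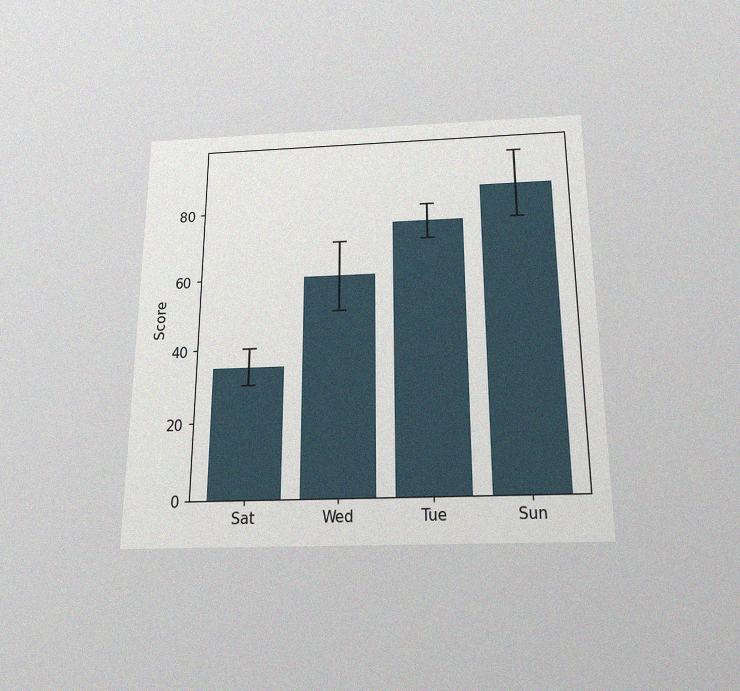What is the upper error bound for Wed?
The chart is viewed slightly from below, with some photo noise. The Wed bar's upper whisker reaches 70.

70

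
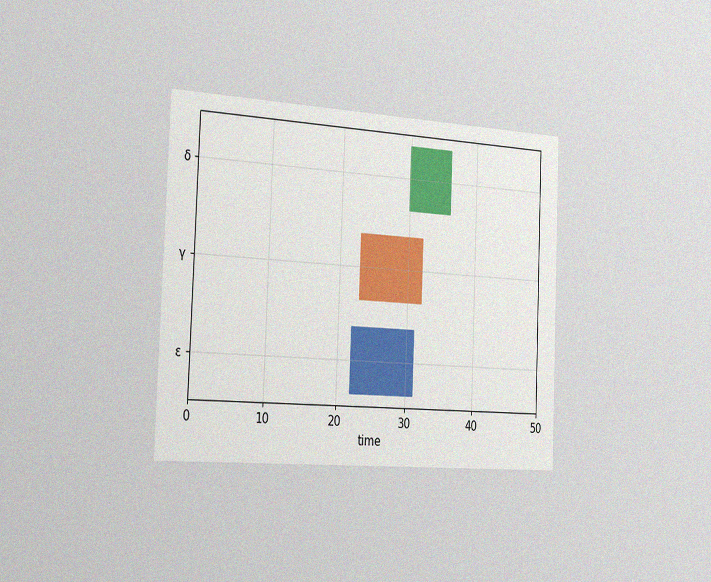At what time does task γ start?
23

The chart is tilted about 2° clockwise and viewed slightly from the left, with some photo noise. The γ bar begins at t=23.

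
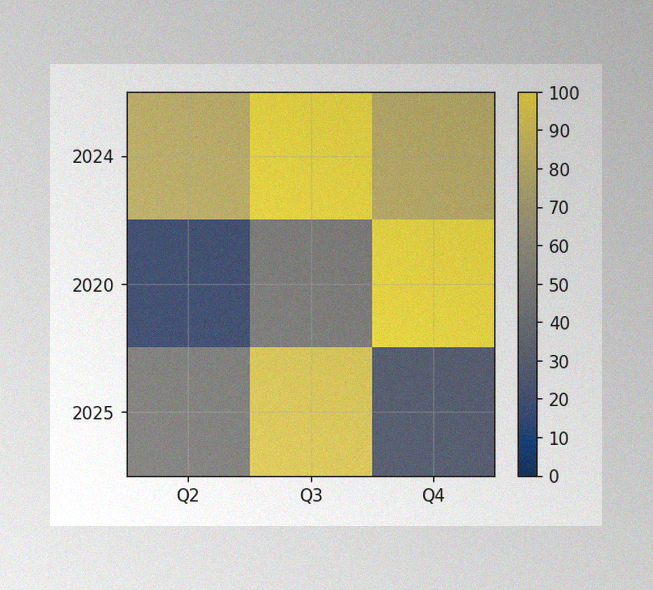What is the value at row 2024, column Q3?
100

The image has some photo noise and uneven lighting. Matching cell (2024, Q3) against the colorbar gives 100.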